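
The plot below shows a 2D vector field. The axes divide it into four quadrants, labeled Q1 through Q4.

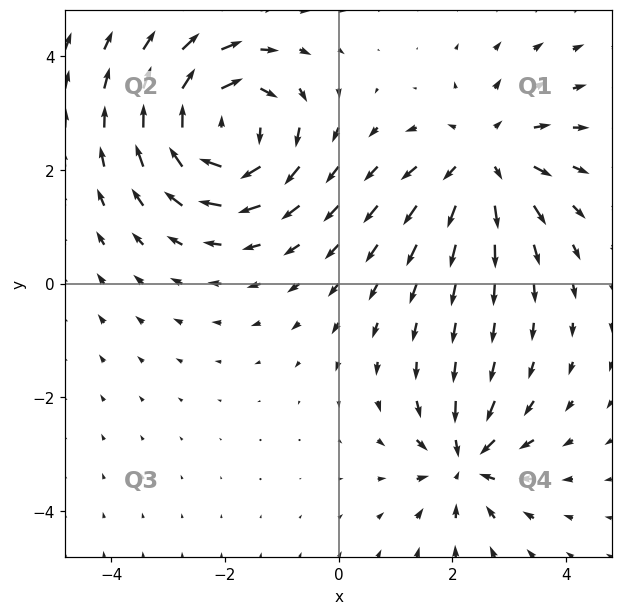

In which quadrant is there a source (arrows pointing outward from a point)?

Q1

The source sits at approximately (2.6, 2.2), which lies in quadrant Q1. The divergence there is about +4, positive as expected for a source.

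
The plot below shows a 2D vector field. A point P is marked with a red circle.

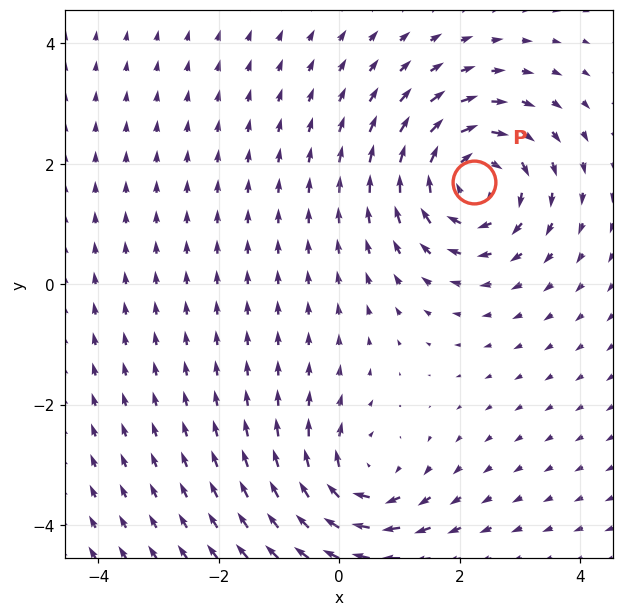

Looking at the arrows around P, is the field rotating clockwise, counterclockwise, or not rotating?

clockwise

Near P at (2.2, 1.7) the arrows circulate clockwise. The curl (z-component) there is about -5; negative curl means clockwise rotation.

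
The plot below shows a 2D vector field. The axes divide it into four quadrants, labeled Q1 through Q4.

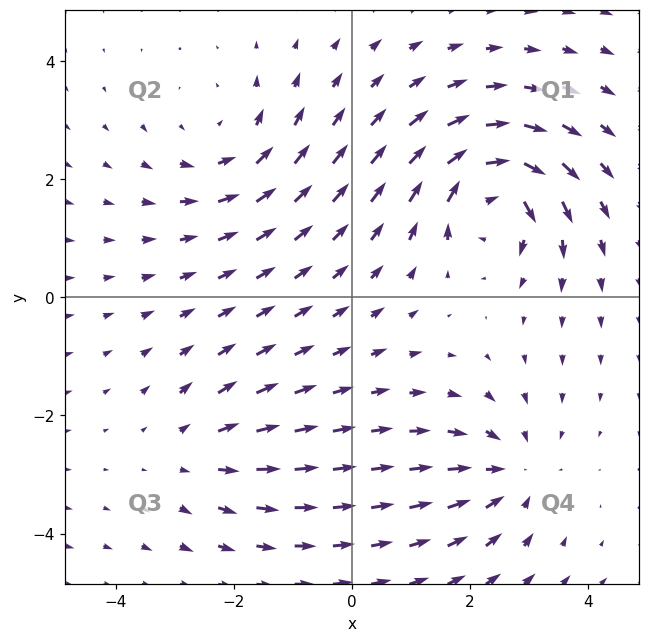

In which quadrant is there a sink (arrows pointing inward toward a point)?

The sink sits at approximately (2.7, -3.0), which lies in quadrant Q4. The divergence there is about -3, negative as expected for a sink.

Q4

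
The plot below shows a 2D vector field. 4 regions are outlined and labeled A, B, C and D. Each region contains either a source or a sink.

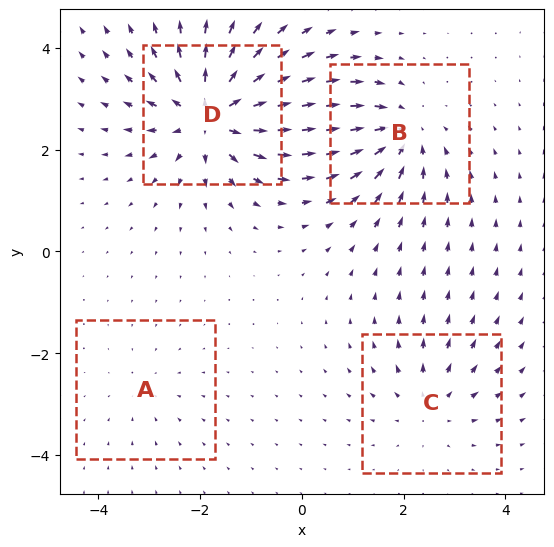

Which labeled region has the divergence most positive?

D

Divergence at each region's feature centre — A: about -2, B: about -5, C: about +4, D: about +8. Region D is most positive.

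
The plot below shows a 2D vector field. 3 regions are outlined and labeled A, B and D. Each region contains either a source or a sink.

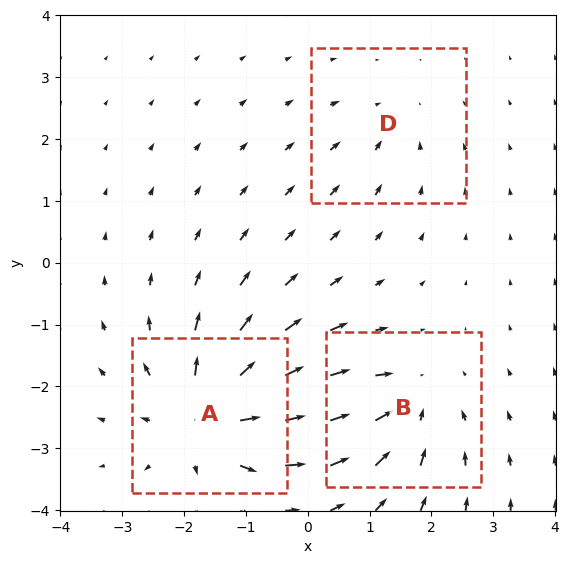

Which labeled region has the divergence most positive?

Divergence at each region's feature centre — A: about +5, B: about -3, D: about -2. Region A is most positive.

A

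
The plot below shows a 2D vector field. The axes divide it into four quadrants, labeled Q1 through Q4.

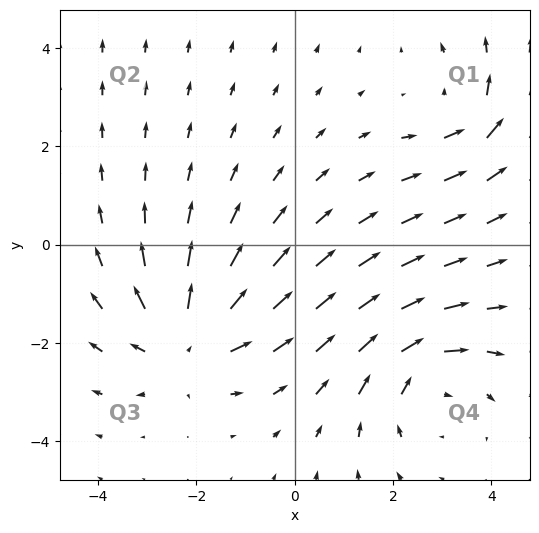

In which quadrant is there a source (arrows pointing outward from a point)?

Q3

The source sits at approximately (-2.2, -2.0), which lies in quadrant Q3. The divergence there is about +5, positive as expected for a source.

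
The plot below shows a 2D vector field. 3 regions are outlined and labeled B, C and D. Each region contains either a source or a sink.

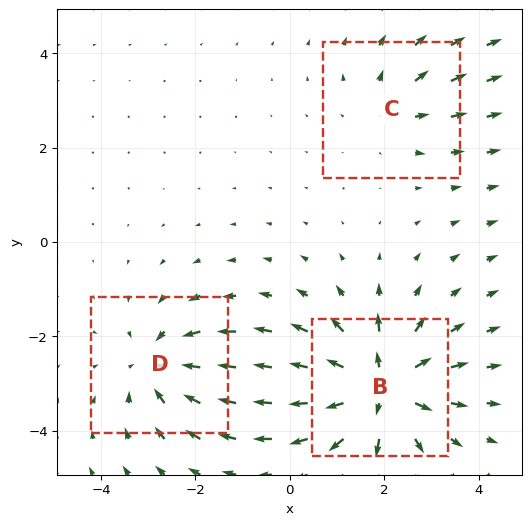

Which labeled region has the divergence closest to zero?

C

Divergence at each region's feature centre — B: about +6, C: about +2, D: about -4. Region C is closest to zero.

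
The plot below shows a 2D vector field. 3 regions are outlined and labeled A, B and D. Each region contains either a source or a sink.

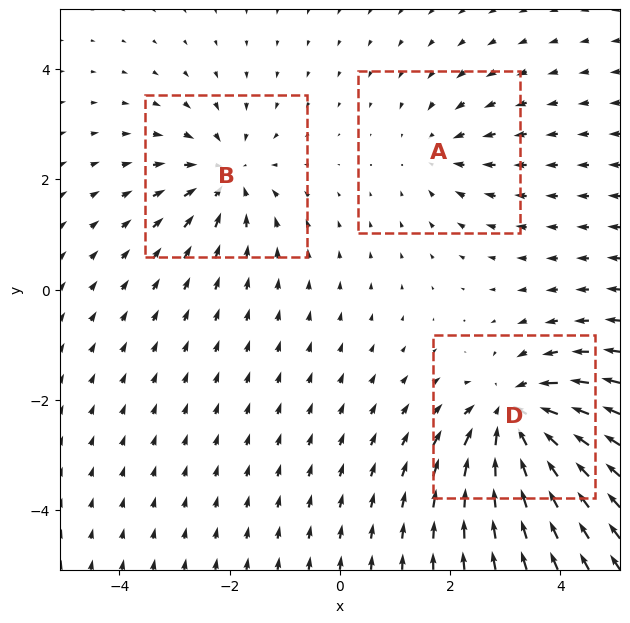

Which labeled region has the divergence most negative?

Divergence at each region's feature centre — A: about -2, B: about -3, D: about -5. Region D is most negative.

D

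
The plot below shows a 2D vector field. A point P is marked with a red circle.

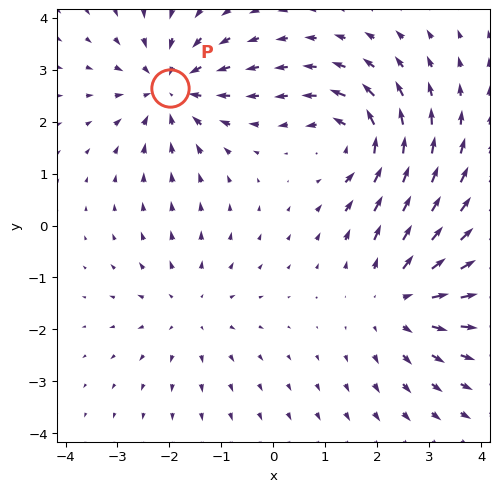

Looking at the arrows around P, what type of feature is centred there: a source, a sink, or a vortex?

sink

At P (-2.0, 2.6) the arrows converge inward. Divergence about -4, curl ≈0 — negative divergence with near-zero curl is a sink.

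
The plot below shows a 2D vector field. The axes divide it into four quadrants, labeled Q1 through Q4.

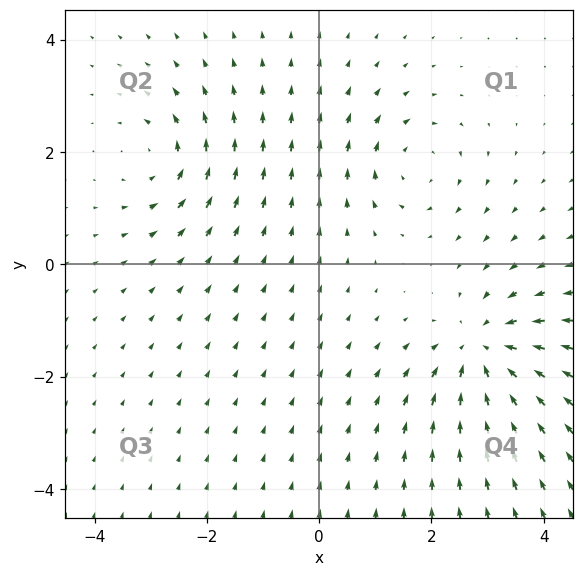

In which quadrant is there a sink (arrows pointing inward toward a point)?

The sink sits at approximately (2.9, -1.6), which lies in quadrant Q4. The divergence there is about -5, negative as expected for a sink.

Q4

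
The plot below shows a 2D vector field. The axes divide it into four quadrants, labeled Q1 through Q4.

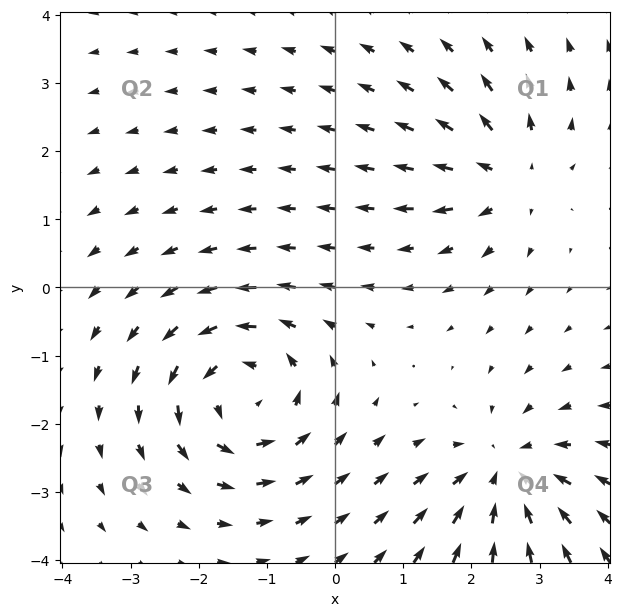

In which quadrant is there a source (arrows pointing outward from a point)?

The source sits at approximately (2.5, 1.6), which lies in quadrant Q1. The divergence there is about +4, positive as expected for a source.

Q1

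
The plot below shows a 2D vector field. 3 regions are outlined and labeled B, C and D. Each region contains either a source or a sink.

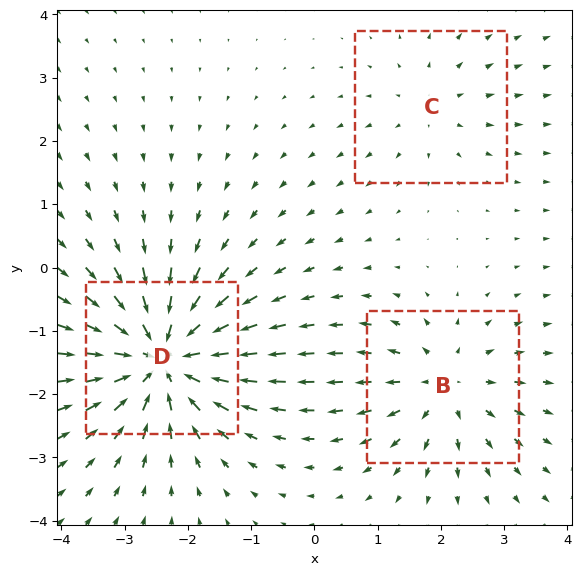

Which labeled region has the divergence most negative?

Divergence at each region's feature centre — B: about +3, C: about +2, D: about -6. Region D is most negative.

D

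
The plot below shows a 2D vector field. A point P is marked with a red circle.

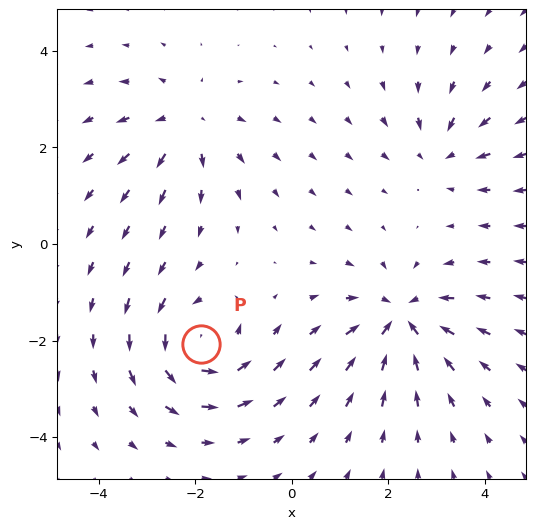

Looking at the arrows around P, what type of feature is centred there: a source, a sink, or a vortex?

vortex

At P (-1.9, -2.1) the arrows circulate counterclockwise. Divergence ≈0, curl about +6 — near-zero divergence with nonzero curl is a vortex.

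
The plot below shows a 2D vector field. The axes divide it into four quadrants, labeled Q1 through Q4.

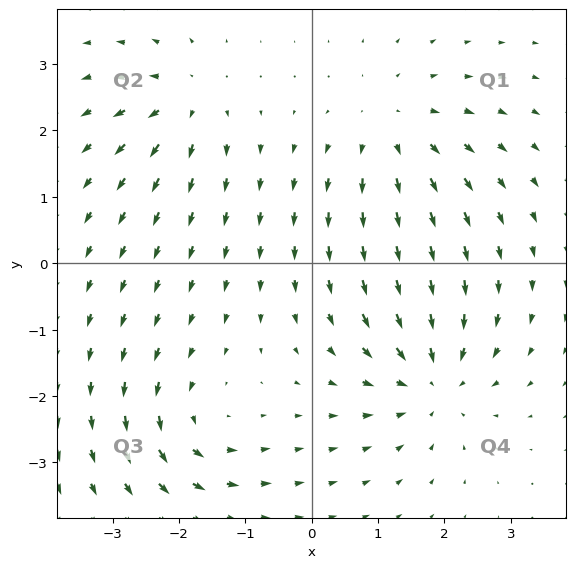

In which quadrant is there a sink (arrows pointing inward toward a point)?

Q4

The sink sits at approximately (1.8, -1.7), which lies in quadrant Q4. The divergence there is about -6, negative as expected for a sink.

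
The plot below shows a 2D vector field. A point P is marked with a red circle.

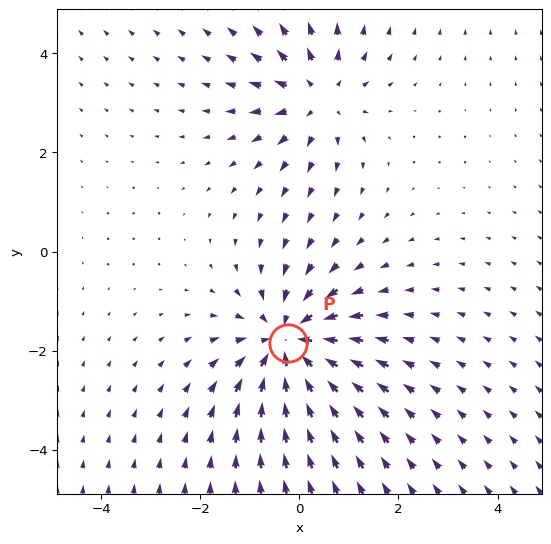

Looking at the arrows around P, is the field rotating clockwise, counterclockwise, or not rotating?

not rotating

Near P at (-0.2, -1.9) the arrows show no circulation. The curl there is ≈0.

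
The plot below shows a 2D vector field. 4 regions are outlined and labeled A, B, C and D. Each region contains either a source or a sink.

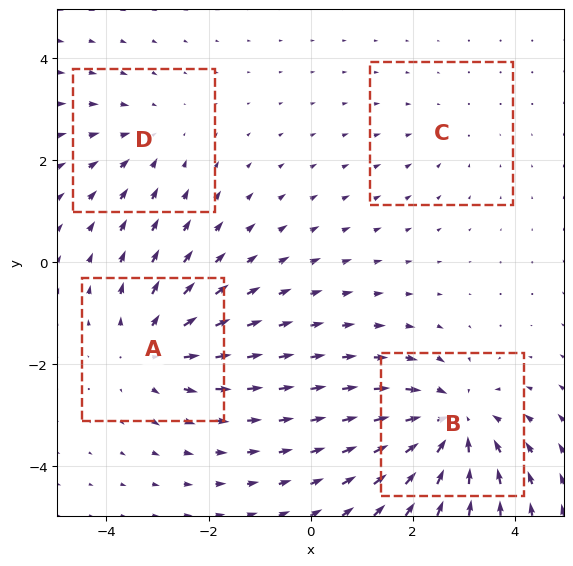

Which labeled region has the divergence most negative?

B

Divergence at each region's feature centre — A: about +4, B: about -6, C: about -2, D: about -3. Region B is most negative.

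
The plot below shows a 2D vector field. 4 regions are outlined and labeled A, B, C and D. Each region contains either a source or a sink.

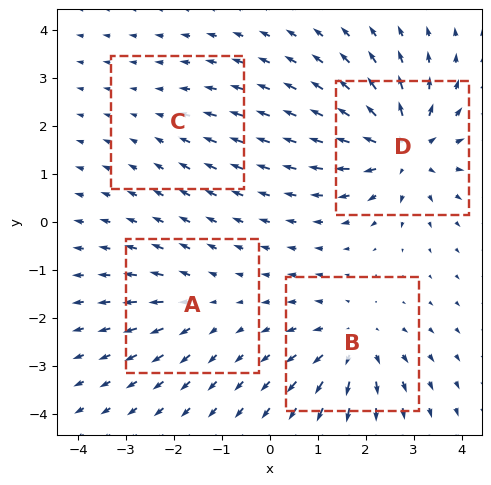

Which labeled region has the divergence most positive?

D

Divergence at each region's feature centre — A: about +3, B: about +6, C: about -2, D: about +8. Region D is most positive.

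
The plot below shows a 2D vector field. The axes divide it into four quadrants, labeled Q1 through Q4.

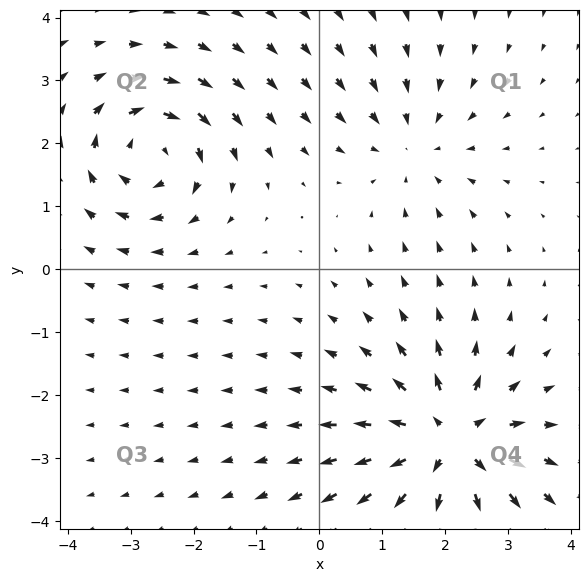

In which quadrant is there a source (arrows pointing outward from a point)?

The source sits at approximately (2.1, -2.8), which lies in quadrant Q4. The divergence there is about +5, positive as expected for a source.

Q4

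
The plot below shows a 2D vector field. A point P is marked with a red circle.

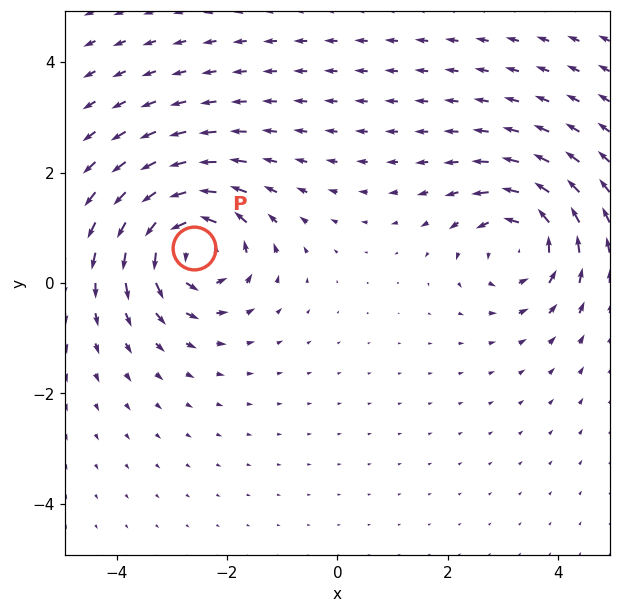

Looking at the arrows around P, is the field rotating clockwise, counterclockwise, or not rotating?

Near P at (-2.6, 0.6) the arrows circulate counterclockwise. The curl (z-component) there is about +6; positive curl means counterclockwise rotation.

counterclockwise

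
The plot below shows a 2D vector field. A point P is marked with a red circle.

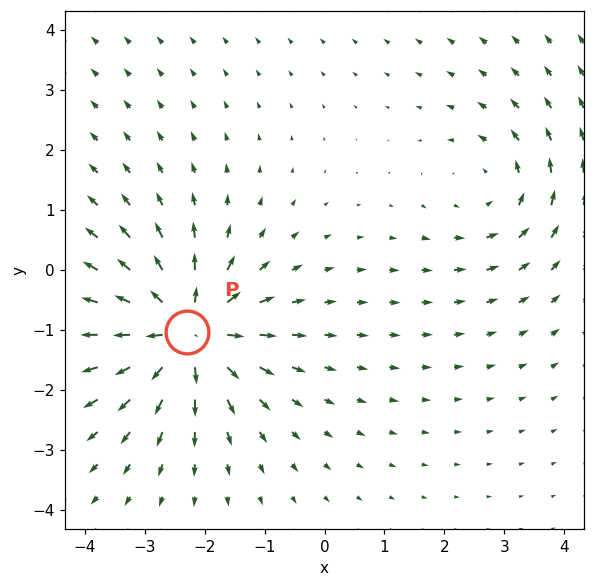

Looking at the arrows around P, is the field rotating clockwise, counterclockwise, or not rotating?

not rotating

Near P at (-2.3, -1.0) the arrows show no circulation. The curl there is ≈0.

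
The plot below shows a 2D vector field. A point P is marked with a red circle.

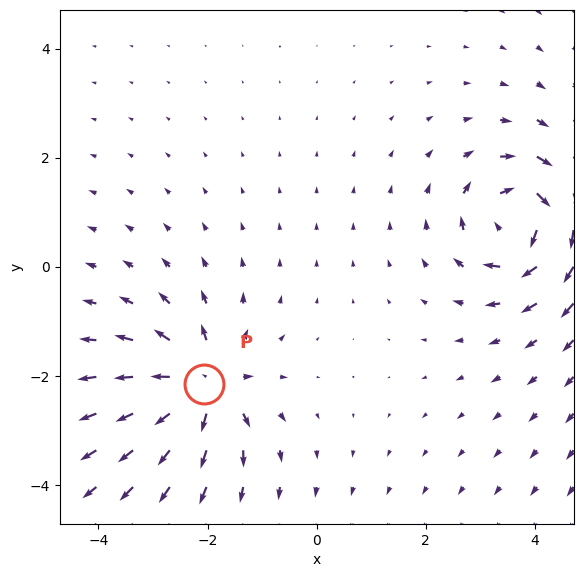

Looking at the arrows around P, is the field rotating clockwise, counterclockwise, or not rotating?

not rotating

Near P at (-2.1, -2.1) the arrows show no circulation. The curl there is ≈0.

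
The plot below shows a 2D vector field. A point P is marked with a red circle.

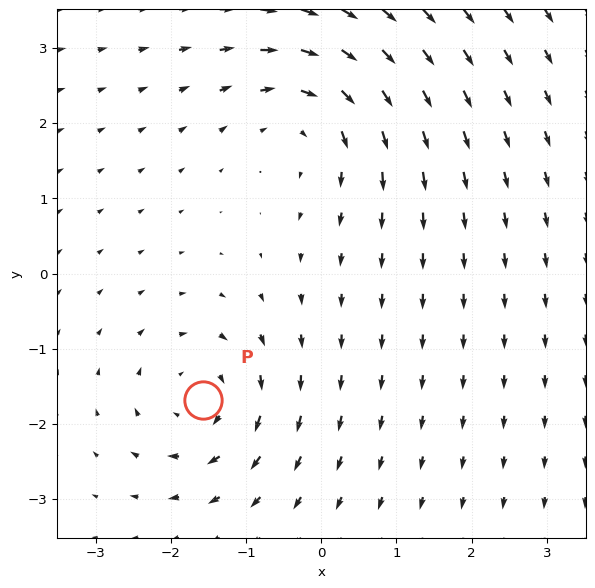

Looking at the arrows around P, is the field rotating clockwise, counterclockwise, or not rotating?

clockwise

Near P at (-1.6, -1.7) the arrows circulate clockwise. The curl (z-component) there is about -5; negative curl means clockwise rotation.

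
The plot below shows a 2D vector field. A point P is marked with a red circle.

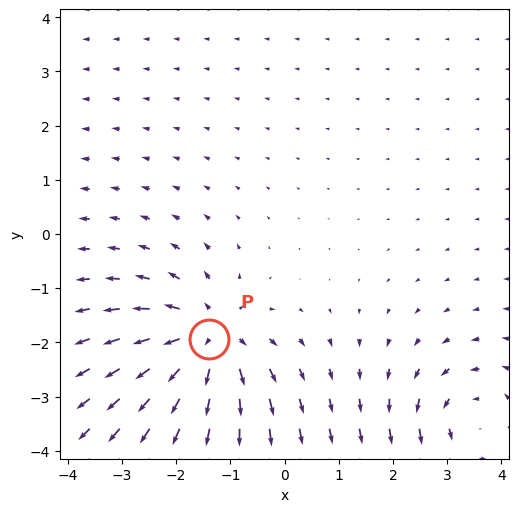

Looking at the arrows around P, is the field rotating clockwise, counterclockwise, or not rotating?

Near P at (-1.4, -1.9) the arrows show no circulation. The curl there is ≈0.

not rotating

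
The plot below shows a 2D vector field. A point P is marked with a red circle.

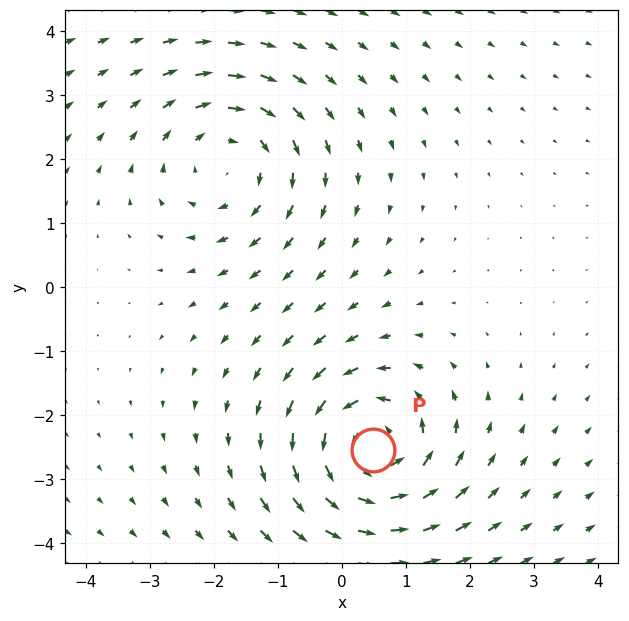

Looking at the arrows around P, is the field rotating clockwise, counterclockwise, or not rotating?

counterclockwise

Near P at (0.5, -2.5) the arrows circulate counterclockwise. The curl (z-component) there is about +6; positive curl means counterclockwise rotation.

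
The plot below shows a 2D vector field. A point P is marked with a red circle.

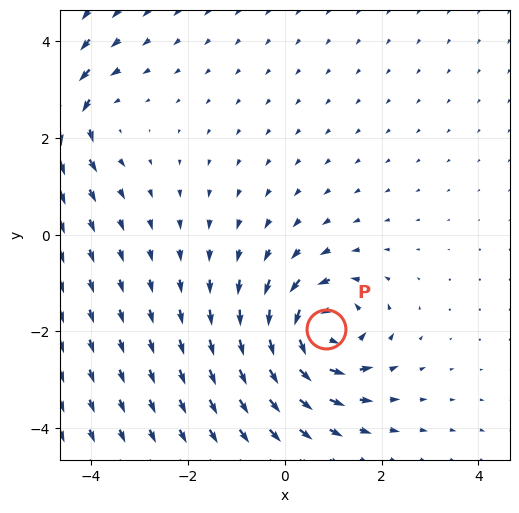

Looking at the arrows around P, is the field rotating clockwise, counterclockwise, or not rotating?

counterclockwise

Near P at (0.9, -2.0) the arrows circulate counterclockwise. The curl (z-component) there is about +5; positive curl means counterclockwise rotation.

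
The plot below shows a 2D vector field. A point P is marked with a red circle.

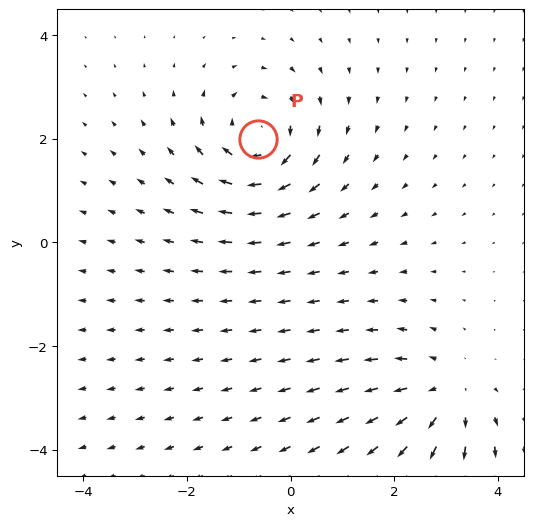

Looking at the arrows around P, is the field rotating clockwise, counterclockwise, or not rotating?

clockwise

Near P at (-0.6, 2.0) the arrows circulate clockwise. The curl (z-component) there is about -6; negative curl means clockwise rotation.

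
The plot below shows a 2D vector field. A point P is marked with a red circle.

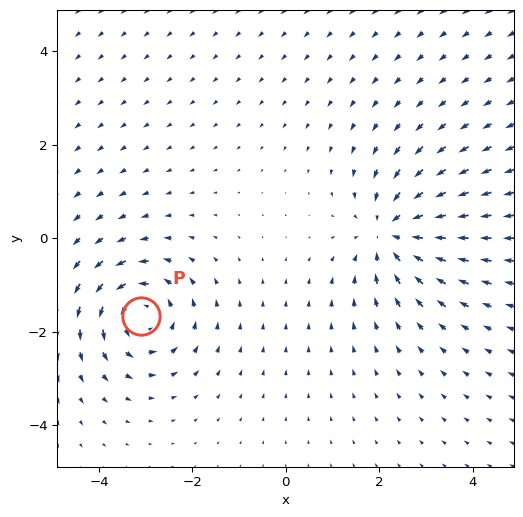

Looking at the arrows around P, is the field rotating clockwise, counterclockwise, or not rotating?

Near P at (-3.1, -1.7) the arrows circulate counterclockwise. The curl (z-component) there is about +5; positive curl means counterclockwise rotation.

counterclockwise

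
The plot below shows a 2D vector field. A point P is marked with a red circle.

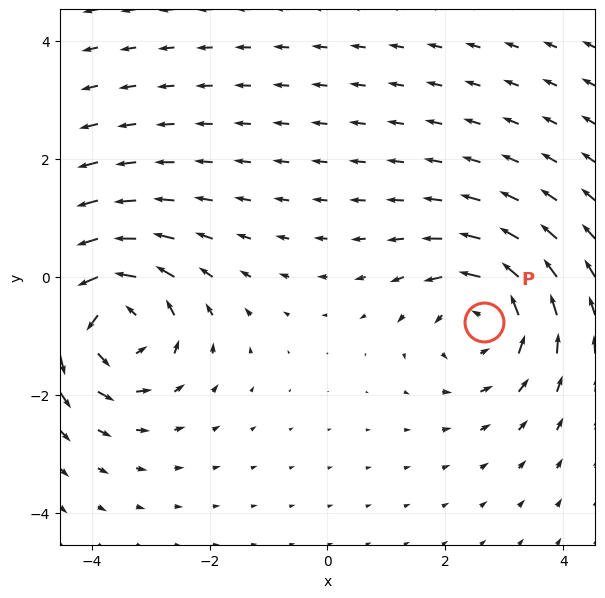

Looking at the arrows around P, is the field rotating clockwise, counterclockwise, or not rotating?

Near P at (2.7, -0.8) the arrows circulate counterclockwise. The curl (z-component) there is about +4; positive curl means counterclockwise rotation.

counterclockwise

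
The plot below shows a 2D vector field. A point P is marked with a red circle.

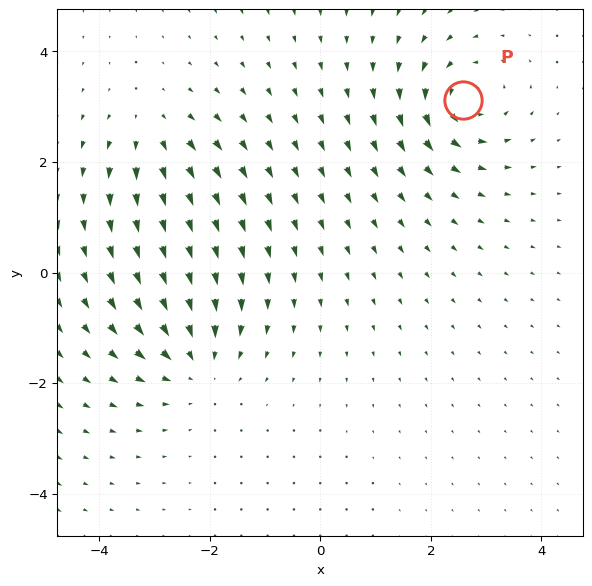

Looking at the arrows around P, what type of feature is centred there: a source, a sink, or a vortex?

At P (2.6, 3.1) the arrows circulate counterclockwise. Divergence ≈0, curl about +5 — near-zero divergence with nonzero curl is a vortex.

vortex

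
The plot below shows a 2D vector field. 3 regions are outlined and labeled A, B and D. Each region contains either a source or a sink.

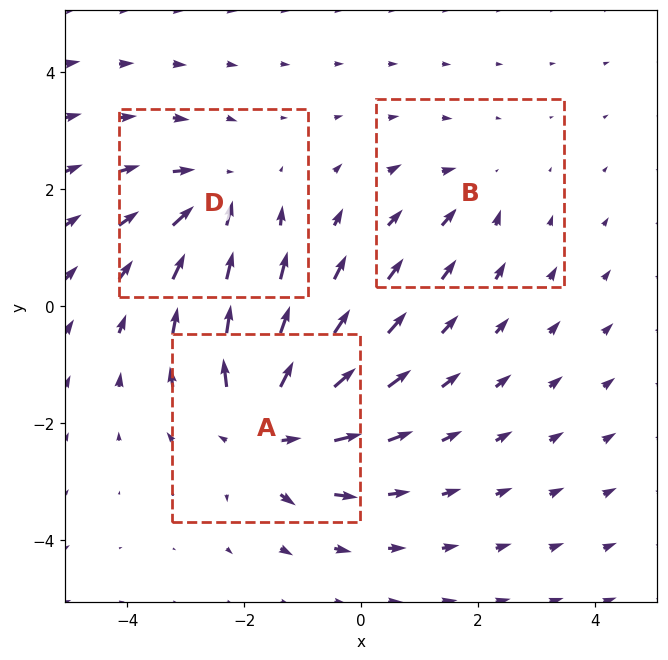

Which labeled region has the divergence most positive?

A

Divergence at each region's feature centre — A: about +5, B: about -2, D: about -4. Region A is most positive.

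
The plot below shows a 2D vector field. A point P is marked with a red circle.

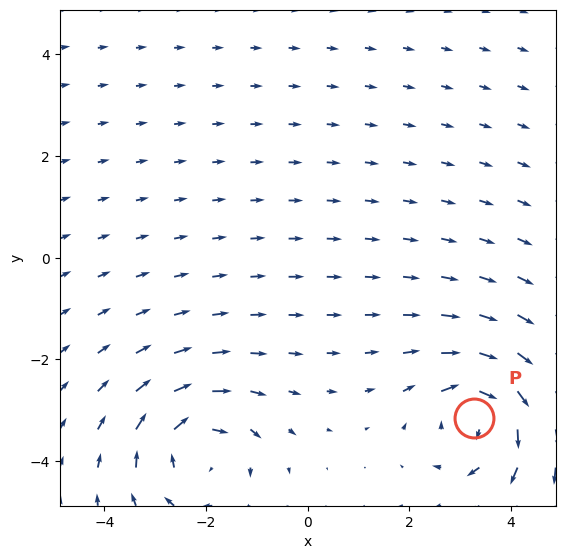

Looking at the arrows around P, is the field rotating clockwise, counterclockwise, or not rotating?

Near P at (3.3, -3.2) the arrows circulate clockwise. The curl (z-component) there is about -7; negative curl means clockwise rotation.

clockwise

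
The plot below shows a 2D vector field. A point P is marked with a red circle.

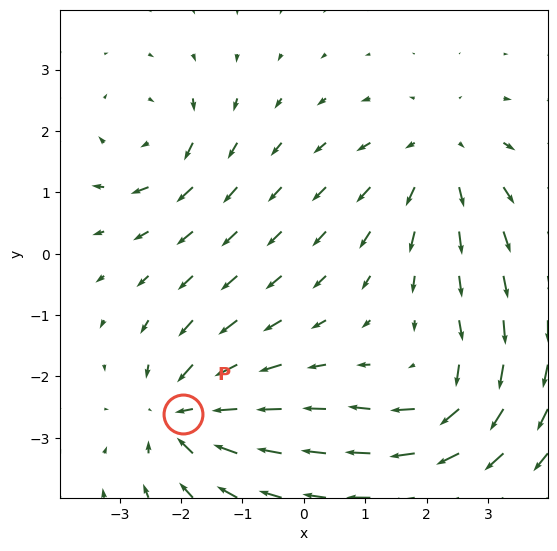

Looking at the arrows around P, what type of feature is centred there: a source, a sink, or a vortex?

At P (-2.0, -2.6) the arrows converge inward. Divergence about -5, curl ≈0 — negative divergence with near-zero curl is a sink.

sink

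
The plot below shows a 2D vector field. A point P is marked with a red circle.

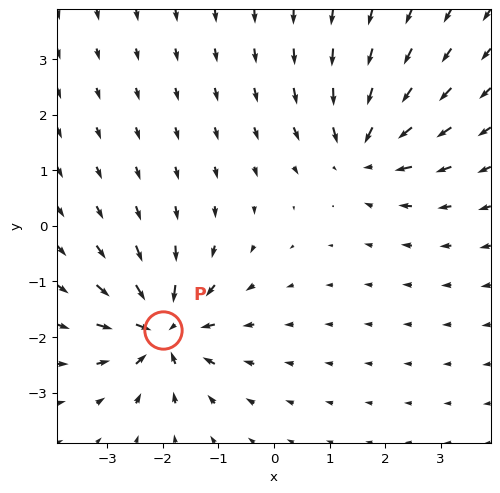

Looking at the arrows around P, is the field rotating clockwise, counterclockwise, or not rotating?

Near P at (-2.0, -1.9) the arrows show no circulation. The curl there is ≈0.

not rotating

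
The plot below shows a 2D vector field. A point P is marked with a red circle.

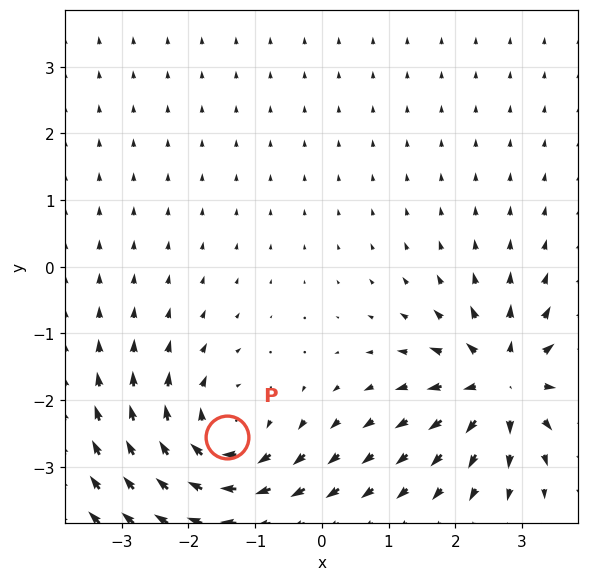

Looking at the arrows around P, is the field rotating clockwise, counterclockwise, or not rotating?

clockwise

Near P at (-1.4, -2.6) the arrows circulate clockwise. The curl (z-component) there is about -4; negative curl means clockwise rotation.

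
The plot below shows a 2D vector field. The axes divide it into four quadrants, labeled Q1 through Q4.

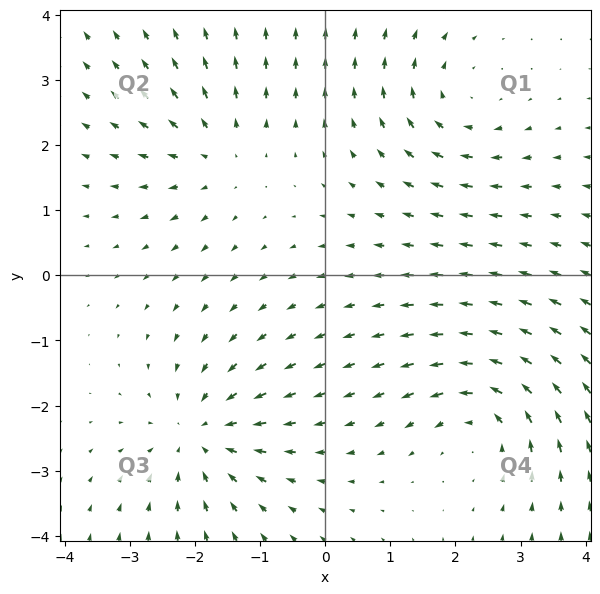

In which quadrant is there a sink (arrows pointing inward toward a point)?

Q3

The sink sits at approximately (-1.9, -2.5), which lies in quadrant Q3. The divergence there is about -4, negative as expected for a sink.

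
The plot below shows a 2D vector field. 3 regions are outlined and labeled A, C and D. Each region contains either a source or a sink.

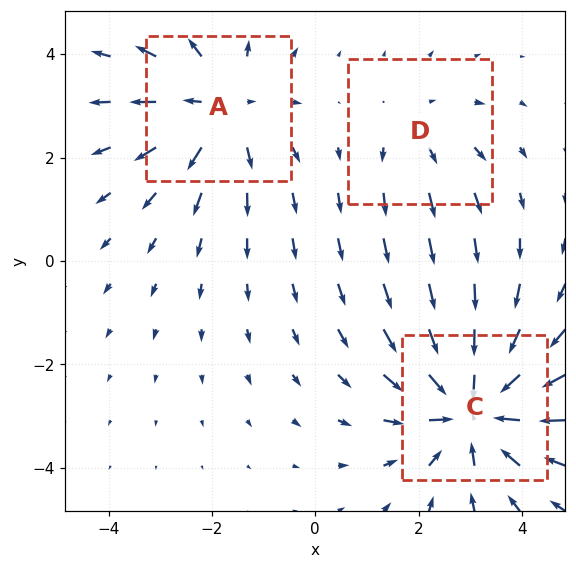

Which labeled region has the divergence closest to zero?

Divergence at each region's feature centre — A: about +3, C: about -4, D: about +2. Region D is closest to zero.

D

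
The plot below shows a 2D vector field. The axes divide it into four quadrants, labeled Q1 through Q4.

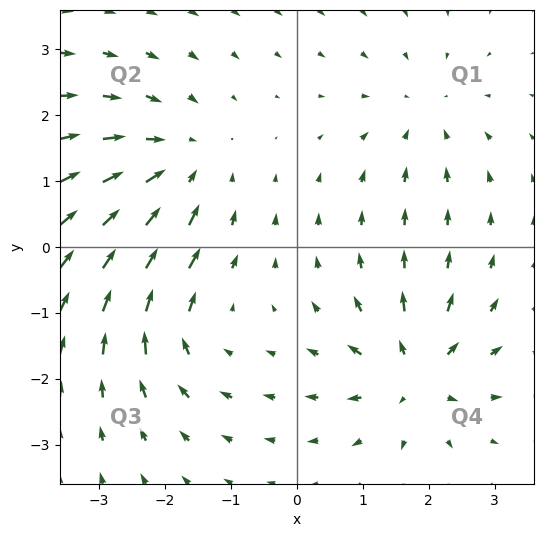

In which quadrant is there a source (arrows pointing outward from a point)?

The source sits at approximately (1.8, -1.9), which lies in quadrant Q4. The divergence there is about +5, positive as expected for a source.

Q4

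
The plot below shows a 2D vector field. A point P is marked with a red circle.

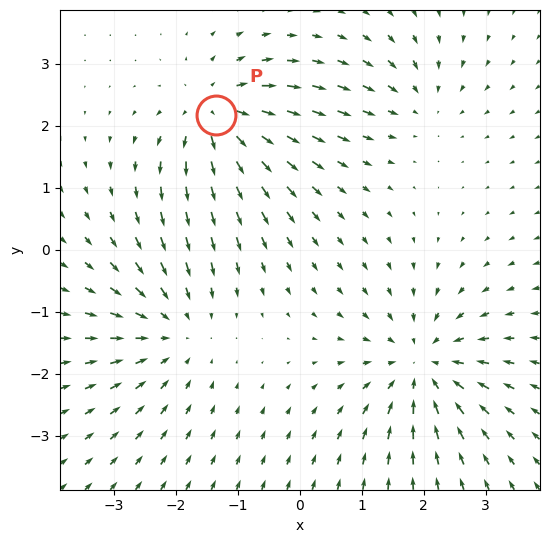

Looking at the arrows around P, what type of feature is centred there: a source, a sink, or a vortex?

At P (-1.3, 2.2) the arrows spread outward. Divergence about +6, curl ≈0 — positive divergence with near-zero curl is a source.

source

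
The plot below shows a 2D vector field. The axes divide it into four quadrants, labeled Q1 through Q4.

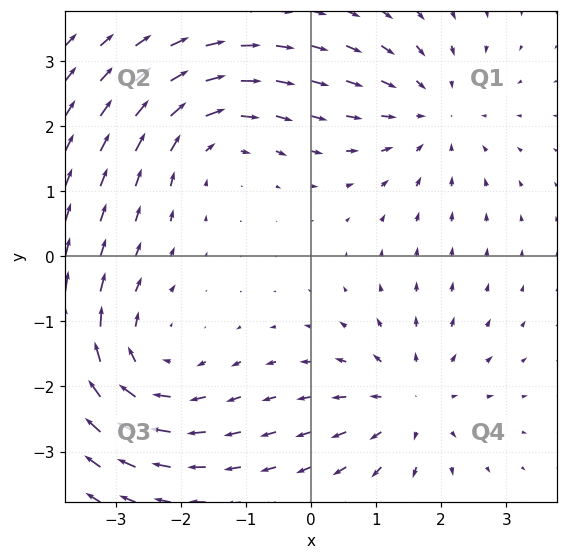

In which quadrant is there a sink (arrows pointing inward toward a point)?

Q1

The sink sits at approximately (1.9, 2.2), which lies in quadrant Q1. The divergence there is about -2, negative as expected for a sink.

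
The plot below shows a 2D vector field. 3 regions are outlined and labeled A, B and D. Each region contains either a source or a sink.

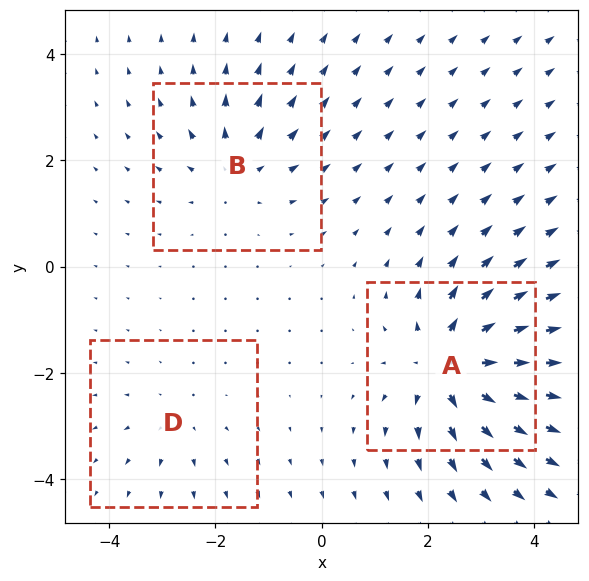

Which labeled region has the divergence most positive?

Divergence at each region's feature centre — A: about +6, B: about +3, D: about +2. Region A is most positive.

A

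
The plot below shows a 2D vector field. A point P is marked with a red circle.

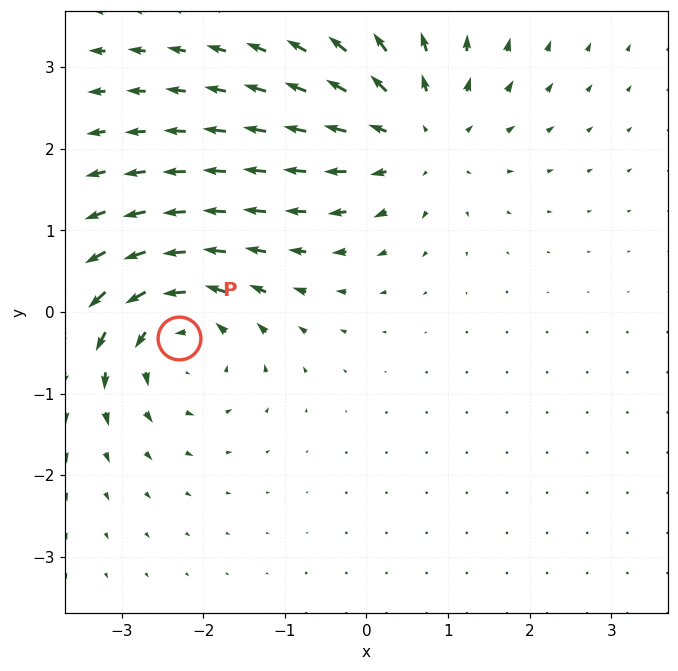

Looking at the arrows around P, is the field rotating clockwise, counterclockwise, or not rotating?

Near P at (-2.3, -0.3) the arrows circulate counterclockwise. The curl (z-component) there is about +6; positive curl means counterclockwise rotation.

counterclockwise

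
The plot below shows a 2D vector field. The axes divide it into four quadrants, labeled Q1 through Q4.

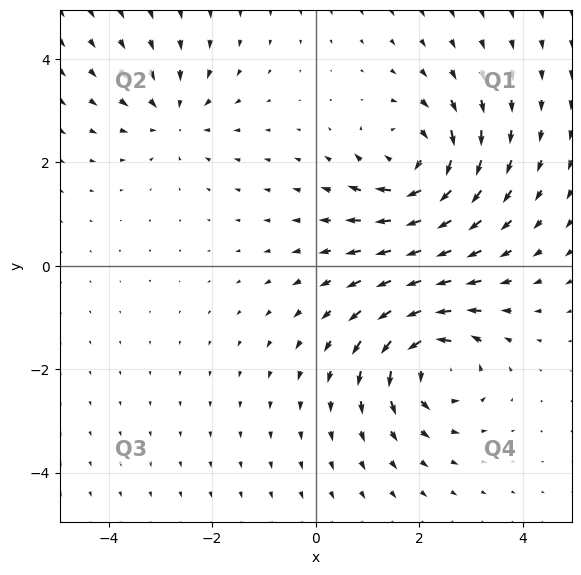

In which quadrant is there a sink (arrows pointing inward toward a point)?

The sink sits at approximately (-2.8, 2.9), which lies in quadrant Q2. The divergence there is about -4, negative as expected for a sink.

Q2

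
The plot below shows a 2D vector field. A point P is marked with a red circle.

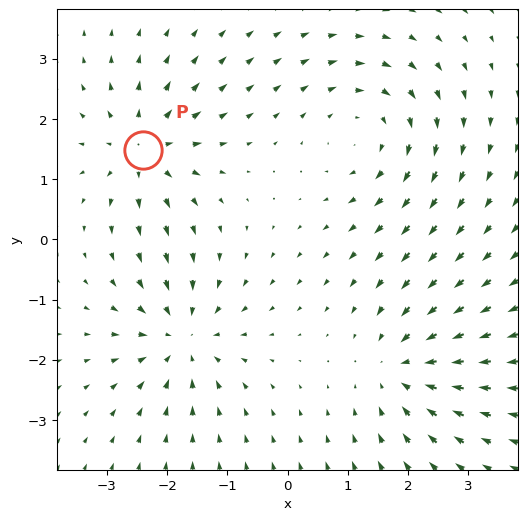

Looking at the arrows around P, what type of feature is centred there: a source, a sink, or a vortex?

At P (-2.4, 1.5) the arrows spread outward. Divergence about +4, curl ≈0 — positive divergence with near-zero curl is a source.

source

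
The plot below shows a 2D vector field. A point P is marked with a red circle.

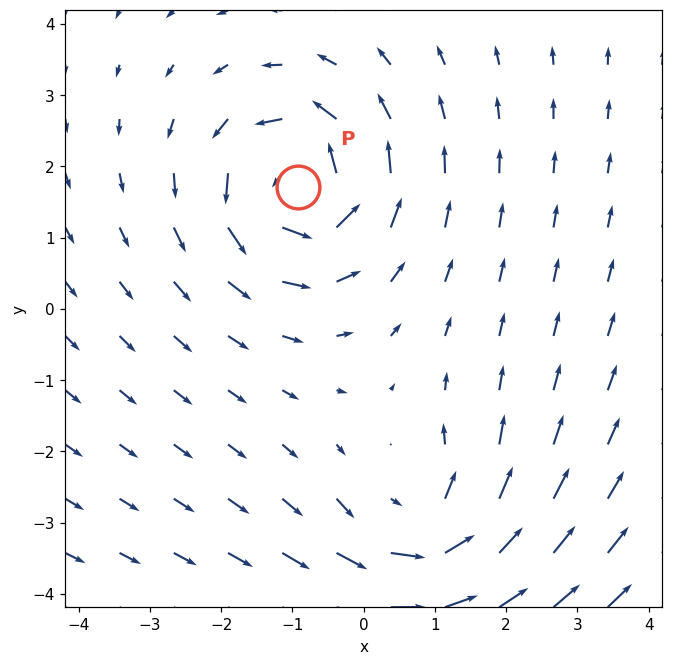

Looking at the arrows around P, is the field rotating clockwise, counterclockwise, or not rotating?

counterclockwise

Near P at (-0.9, 1.7) the arrows circulate counterclockwise. The curl (z-component) there is about +6; positive curl means counterclockwise rotation.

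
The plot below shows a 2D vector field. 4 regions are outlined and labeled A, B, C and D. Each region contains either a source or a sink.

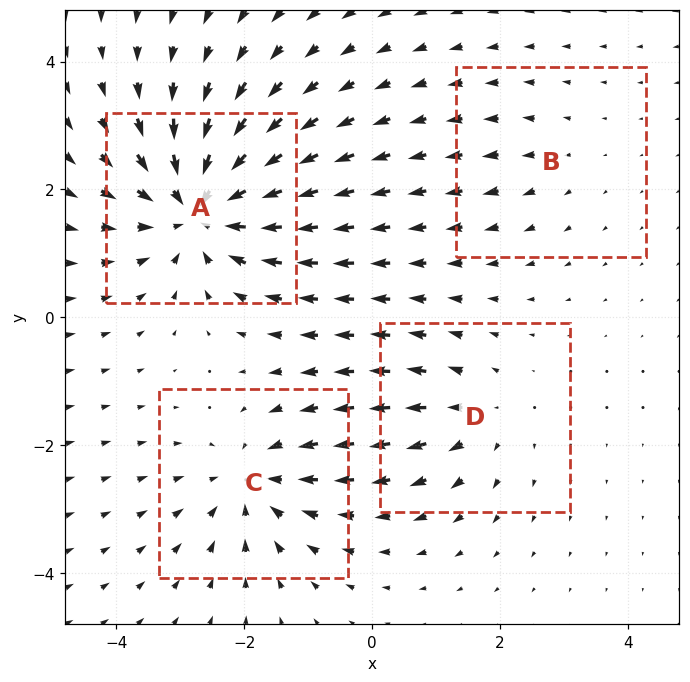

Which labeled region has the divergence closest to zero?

B

Divergence at each region's feature centre — A: about -7, B: about +2, C: about -5, D: about +3. Region B is closest to zero.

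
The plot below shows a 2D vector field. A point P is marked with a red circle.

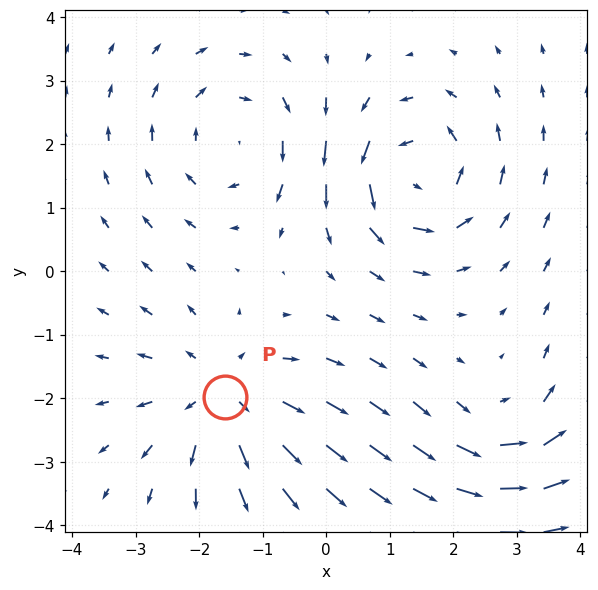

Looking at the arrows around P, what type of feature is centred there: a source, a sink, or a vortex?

At P (-1.6, -2.0) the arrows spread outward. Divergence about +4, curl ≈0 — positive divergence with near-zero curl is a source.

source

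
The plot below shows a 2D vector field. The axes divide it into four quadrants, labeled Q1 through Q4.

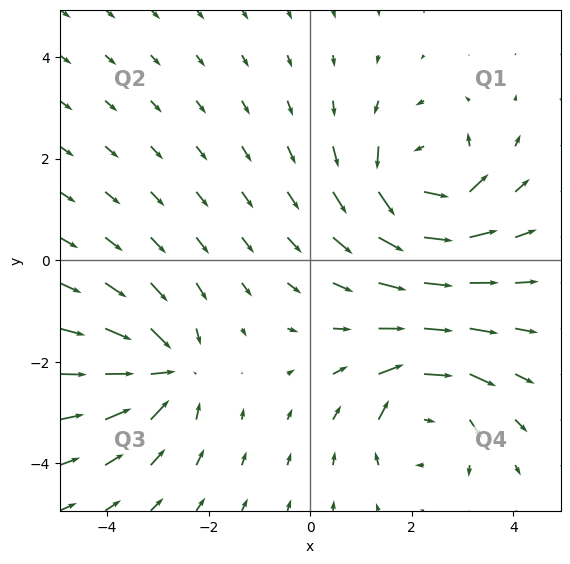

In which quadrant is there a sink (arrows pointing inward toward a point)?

Q3

The sink sits at approximately (-2.9, -2.2), which lies in quadrant Q3. The divergence there is about -4, negative as expected for a sink.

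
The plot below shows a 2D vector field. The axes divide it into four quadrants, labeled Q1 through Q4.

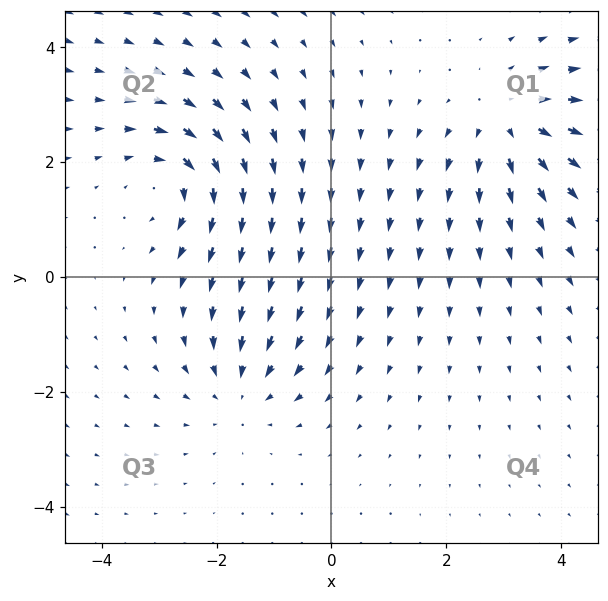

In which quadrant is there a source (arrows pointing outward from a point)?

The source sits at approximately (3.1, 2.7), which lies in quadrant Q1. The divergence there is about +4, positive as expected for a source.

Q1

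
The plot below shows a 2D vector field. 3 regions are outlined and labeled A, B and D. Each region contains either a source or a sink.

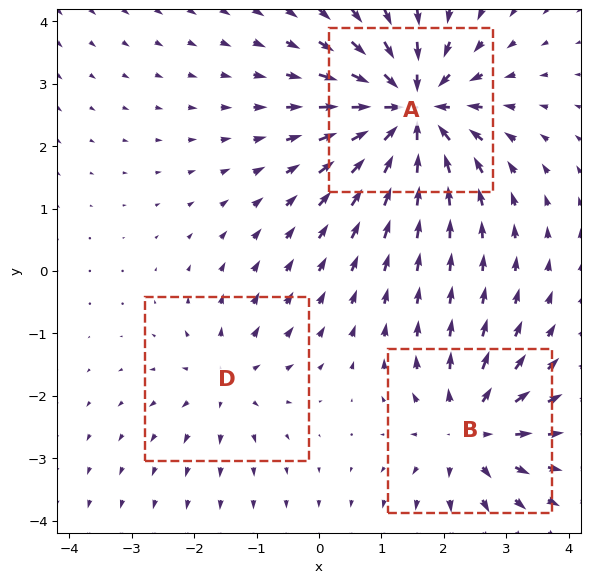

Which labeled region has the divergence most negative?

Divergence at each region's feature centre — A: about -6, B: about +4, D: about +2. Region A is most negative.

A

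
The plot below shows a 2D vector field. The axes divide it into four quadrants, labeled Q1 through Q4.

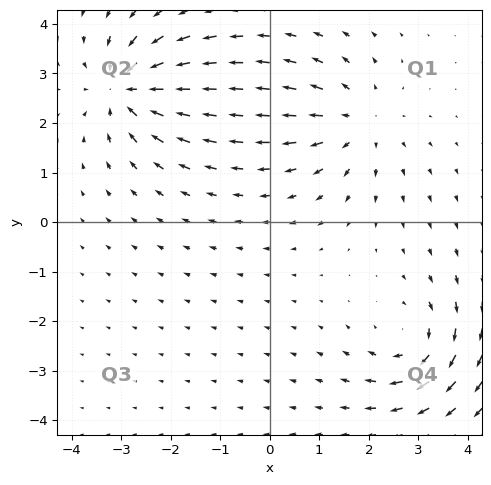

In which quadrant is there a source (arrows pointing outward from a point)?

The source sits at approximately (1.8, 2.0), which lies in quadrant Q1. The divergence there is about +4, positive as expected for a source.

Q1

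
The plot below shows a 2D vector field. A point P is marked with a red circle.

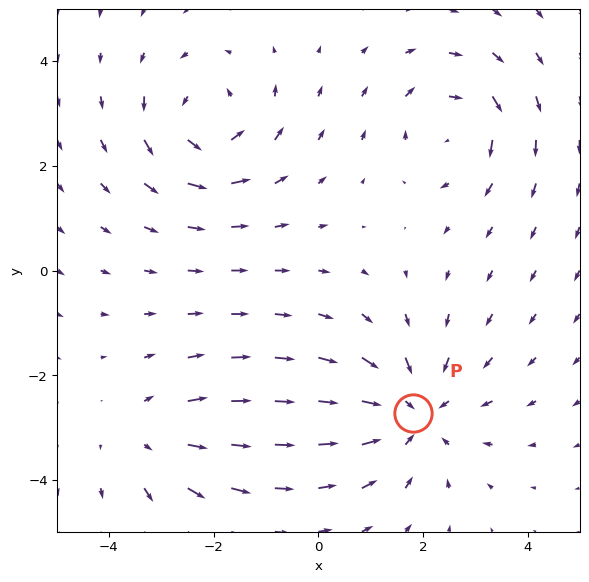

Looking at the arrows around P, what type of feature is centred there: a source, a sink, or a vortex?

sink

At P (1.8, -2.7) the arrows converge inward. Divergence about -4, curl ≈0 — negative divergence with near-zero curl is a sink.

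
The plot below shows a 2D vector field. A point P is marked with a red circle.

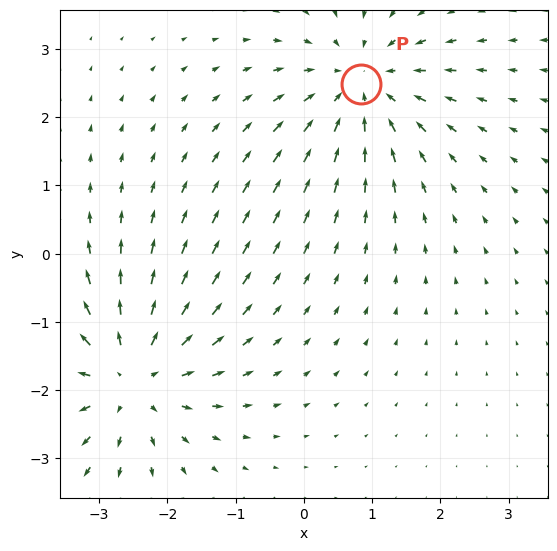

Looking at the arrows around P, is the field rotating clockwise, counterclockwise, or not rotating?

not rotating

Near P at (0.8, 2.5) the arrows show no circulation. The curl there is ≈0.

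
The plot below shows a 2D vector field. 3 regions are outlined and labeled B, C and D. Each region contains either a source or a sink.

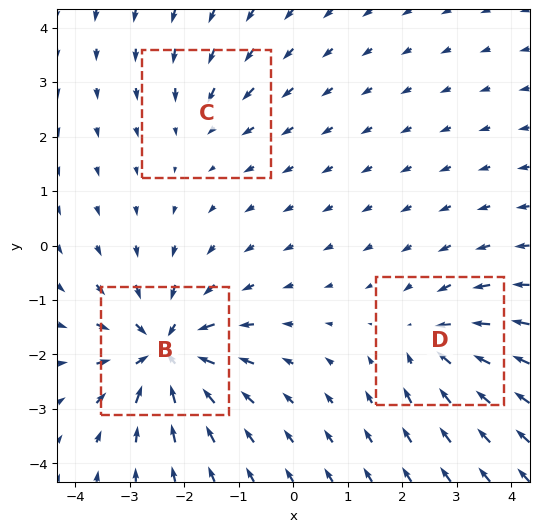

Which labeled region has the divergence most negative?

B

Divergence at each region's feature centre — B: about -6, C: about -2, D: about -4. Region B is most negative.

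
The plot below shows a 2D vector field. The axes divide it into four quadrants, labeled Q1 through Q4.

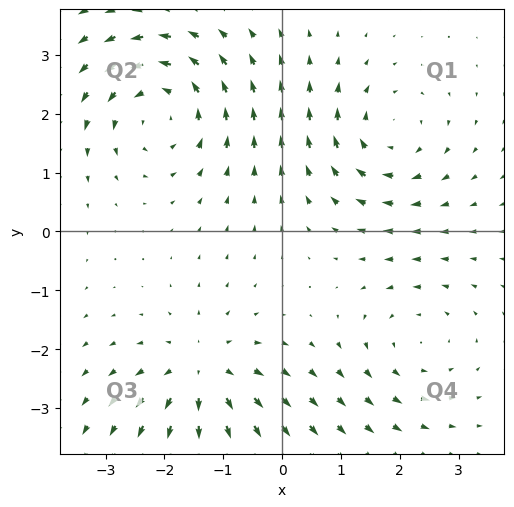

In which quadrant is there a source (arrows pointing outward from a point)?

Q3

The source sits at approximately (-1.3, -2.4), which lies in quadrant Q3. The divergence there is about +5, positive as expected for a source.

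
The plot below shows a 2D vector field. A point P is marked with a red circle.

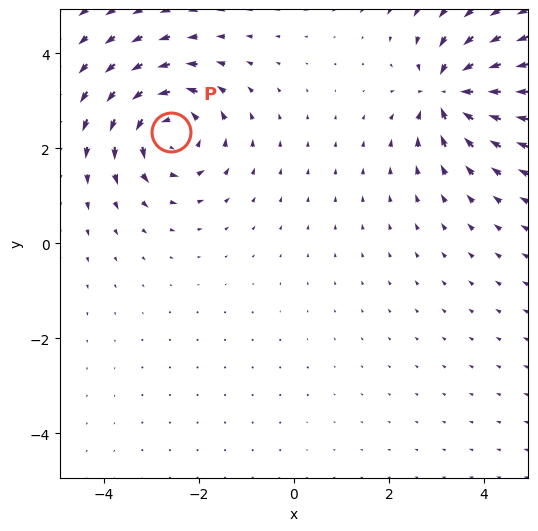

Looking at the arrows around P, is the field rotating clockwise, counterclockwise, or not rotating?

Near P at (-2.6, 2.4) the arrows circulate counterclockwise. The curl (z-component) there is about +5; positive curl means counterclockwise rotation.

counterclockwise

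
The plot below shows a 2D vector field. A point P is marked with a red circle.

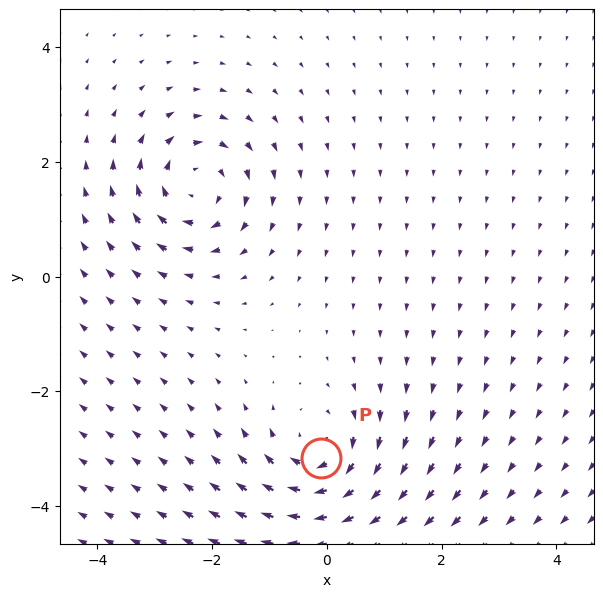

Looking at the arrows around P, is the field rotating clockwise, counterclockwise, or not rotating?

clockwise

Near P at (-0.1, -3.2) the arrows circulate clockwise. The curl (z-component) there is about -5; negative curl means clockwise rotation.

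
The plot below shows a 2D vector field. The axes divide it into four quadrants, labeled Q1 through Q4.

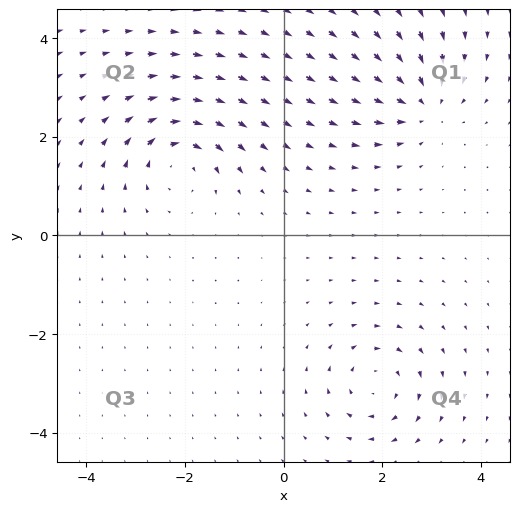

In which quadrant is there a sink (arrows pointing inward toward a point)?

The sink sits at approximately (2.8, 2.7), which lies in quadrant Q1. The divergence there is about -5, negative as expected for a sink.

Q1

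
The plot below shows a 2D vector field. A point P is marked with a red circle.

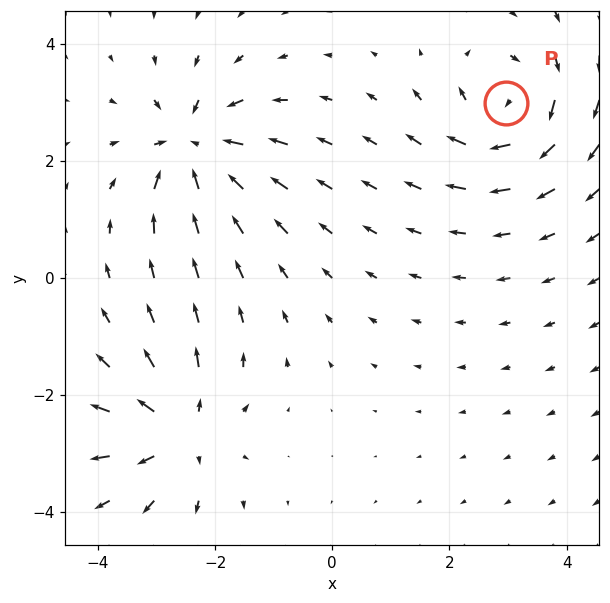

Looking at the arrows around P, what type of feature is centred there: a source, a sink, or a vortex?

vortex

At P (3.0, 3.0) the arrows circulate clockwise. Divergence ≈0, curl about -6 — near-zero divergence with nonzero curl is a vortex.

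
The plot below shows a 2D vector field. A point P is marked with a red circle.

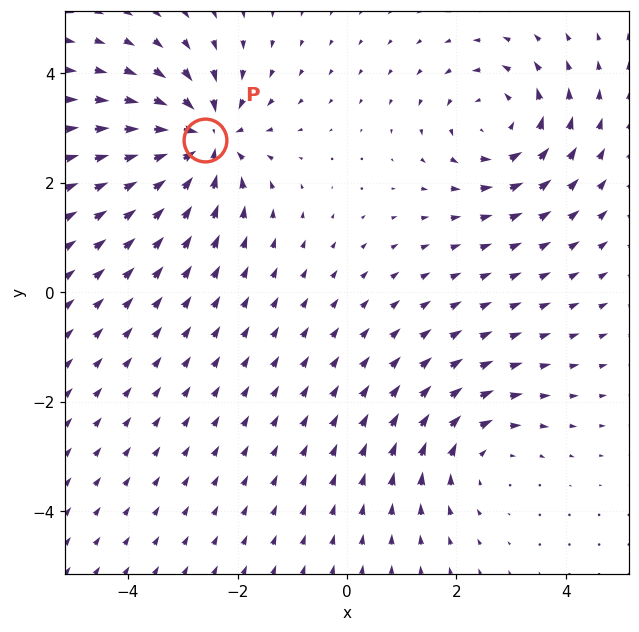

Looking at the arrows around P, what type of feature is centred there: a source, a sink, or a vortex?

sink

At P (-2.6, 2.8) the arrows converge inward. Divergence about -5, curl ≈0 — negative divergence with near-zero curl is a sink.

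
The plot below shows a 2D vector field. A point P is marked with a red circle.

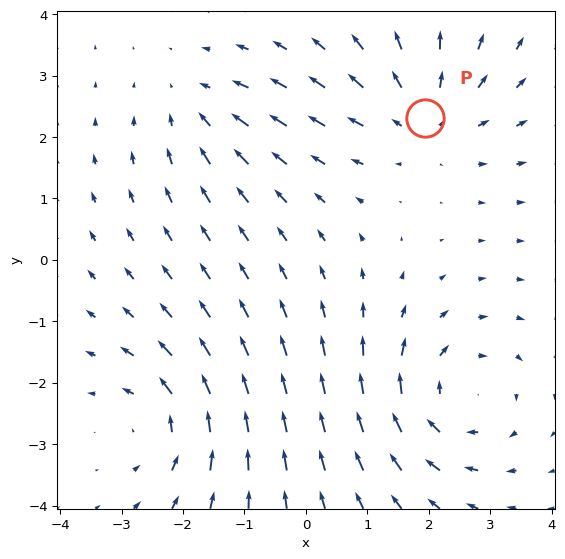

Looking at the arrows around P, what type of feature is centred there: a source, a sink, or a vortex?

At P (1.9, 2.3) the arrows spread outward. Divergence about +4, curl ≈0 — positive divergence with near-zero curl is a source.

source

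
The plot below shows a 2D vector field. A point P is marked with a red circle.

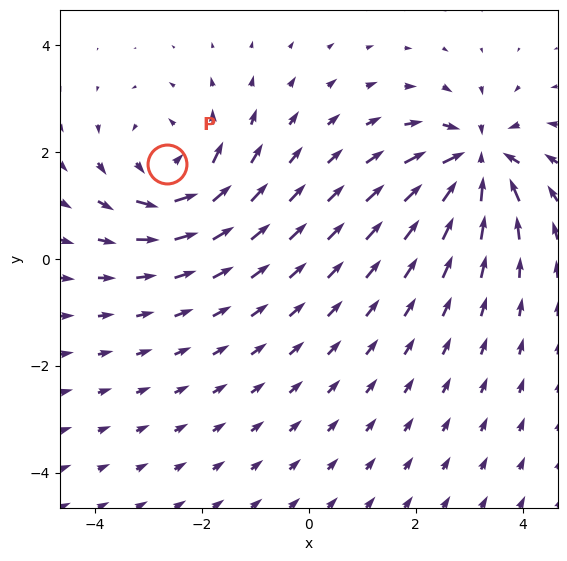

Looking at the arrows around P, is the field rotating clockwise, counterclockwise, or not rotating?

counterclockwise

Near P at (-2.6, 1.8) the arrows circulate counterclockwise. The curl (z-component) there is about +4; positive curl means counterclockwise rotation.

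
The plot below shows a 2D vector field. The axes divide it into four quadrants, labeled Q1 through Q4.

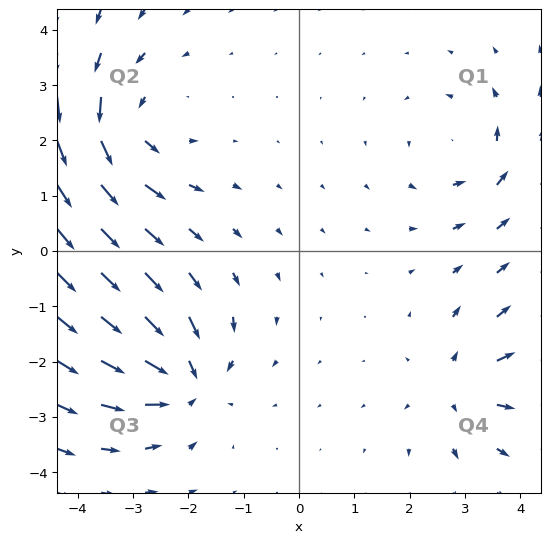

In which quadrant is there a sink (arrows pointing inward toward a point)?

The sink sits at approximately (-2.1, -2.3), which lies in quadrant Q3. The divergence there is about -5, negative as expected for a sink.

Q3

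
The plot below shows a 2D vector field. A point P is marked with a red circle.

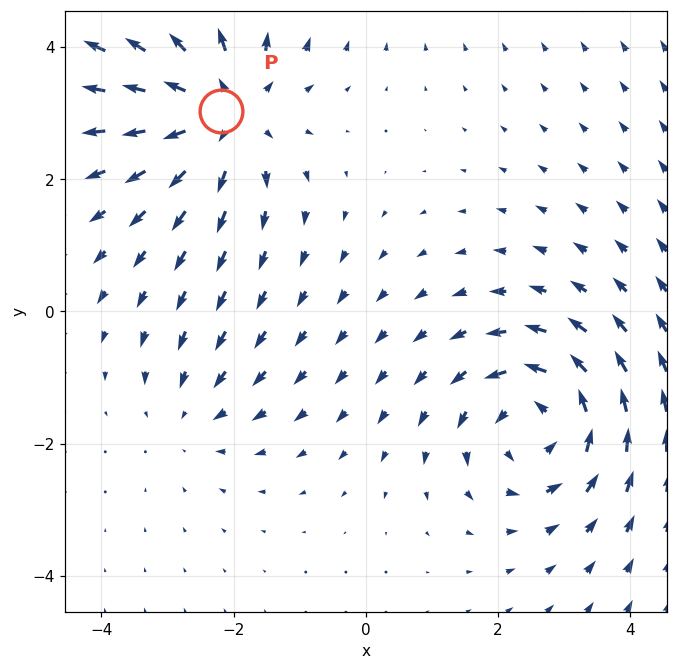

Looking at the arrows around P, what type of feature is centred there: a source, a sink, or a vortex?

At P (-2.2, 3.0) the arrows spread outward. Divergence about +5, curl ≈0 — positive divergence with near-zero curl is a source.

source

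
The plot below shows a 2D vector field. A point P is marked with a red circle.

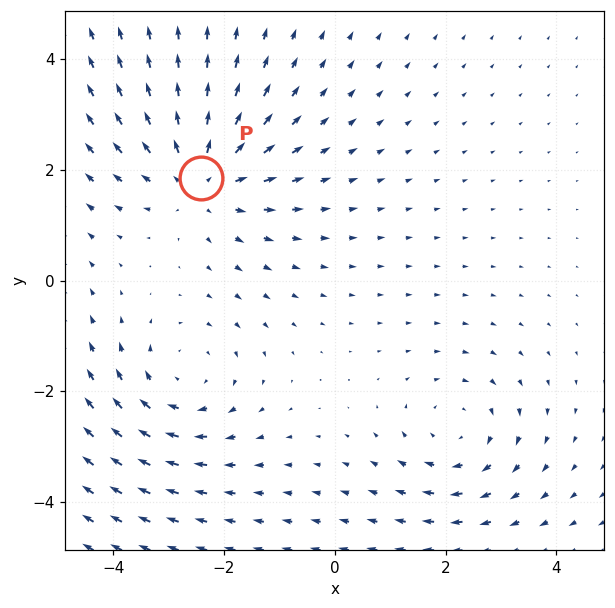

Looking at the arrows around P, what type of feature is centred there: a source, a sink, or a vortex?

source

At P (-2.4, 1.9) the arrows spread outward. Divergence about +4, curl ≈0 — positive divergence with near-zero curl is a source.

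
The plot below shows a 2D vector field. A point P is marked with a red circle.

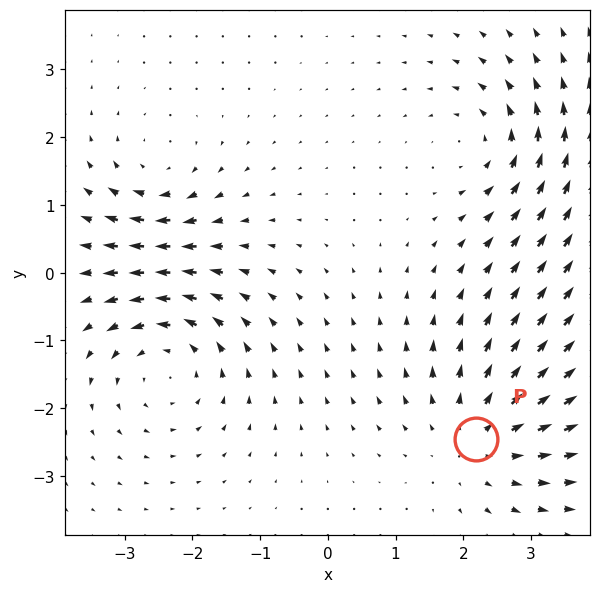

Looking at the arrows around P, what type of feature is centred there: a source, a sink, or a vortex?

source

At P (2.2, -2.5) the arrows spread outward. Divergence about +4, curl ≈0 — positive divergence with near-zero curl is a source.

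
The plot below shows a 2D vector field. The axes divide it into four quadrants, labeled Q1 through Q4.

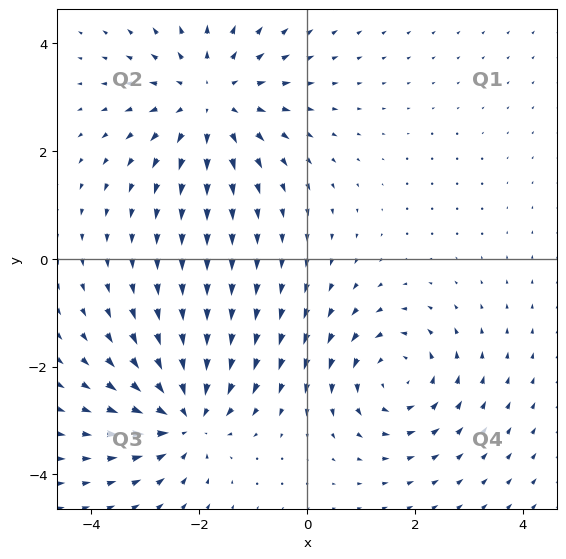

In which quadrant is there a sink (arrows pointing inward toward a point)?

Q3

The sink sits at approximately (-2.2, -2.9), which lies in quadrant Q3. The divergence there is about -5, negative as expected for a sink.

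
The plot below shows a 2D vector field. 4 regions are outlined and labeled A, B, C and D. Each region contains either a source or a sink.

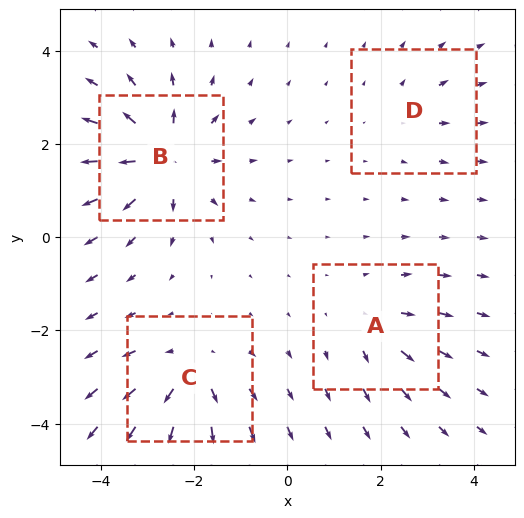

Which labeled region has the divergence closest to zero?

D

Divergence at each region's feature centre — A: about +4, B: about +7, C: about +5, D: about +2. Region D is closest to zero.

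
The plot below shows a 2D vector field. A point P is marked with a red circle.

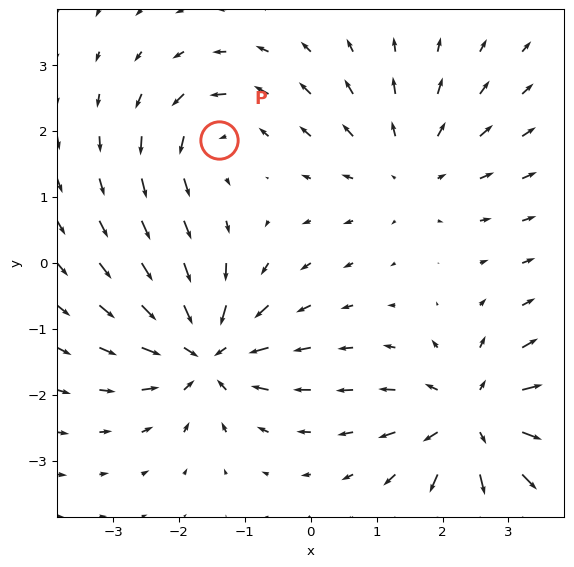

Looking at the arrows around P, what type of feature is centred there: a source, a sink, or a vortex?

vortex

At P (-1.4, 1.9) the arrows circulate counterclockwise. Divergence ≈0, curl about +4 — near-zero divergence with nonzero curl is a vortex.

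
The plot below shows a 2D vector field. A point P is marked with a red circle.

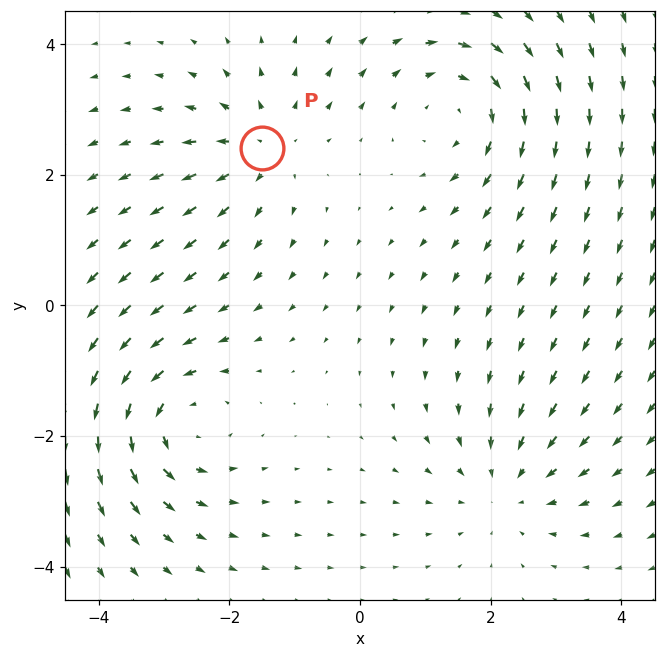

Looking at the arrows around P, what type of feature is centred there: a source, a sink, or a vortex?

At P (-1.5, 2.4) the arrows spread outward. Divergence about +3, curl ≈0 — positive divergence with near-zero curl is a source.

source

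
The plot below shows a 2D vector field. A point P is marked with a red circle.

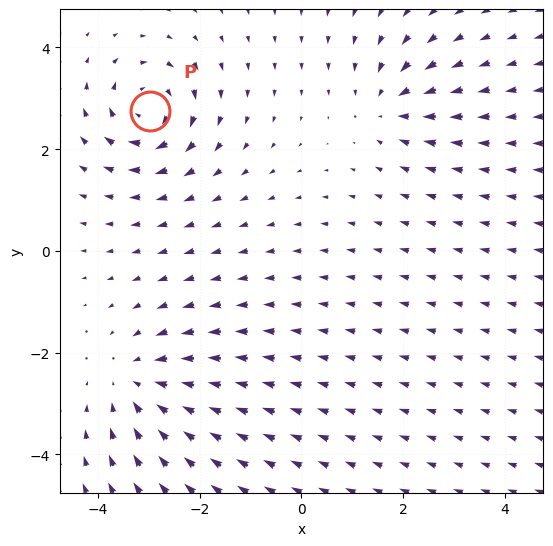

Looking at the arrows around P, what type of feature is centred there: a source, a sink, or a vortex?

At P (-3.0, 2.8) the arrows circulate clockwise. Divergence ≈0, curl about -5 — near-zero divergence with nonzero curl is a vortex.

vortex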